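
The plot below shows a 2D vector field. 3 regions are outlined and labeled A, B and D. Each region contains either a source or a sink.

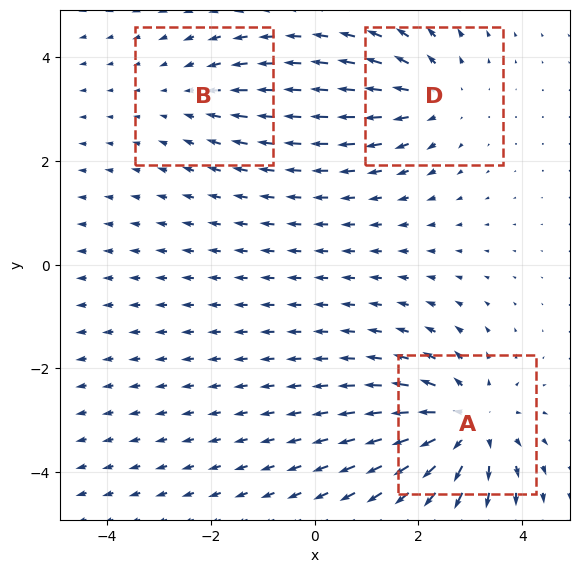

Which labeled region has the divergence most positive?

Divergence at each region's feature centre — A: about +4, B: about -2, D: about +3. Region A is most positive.

A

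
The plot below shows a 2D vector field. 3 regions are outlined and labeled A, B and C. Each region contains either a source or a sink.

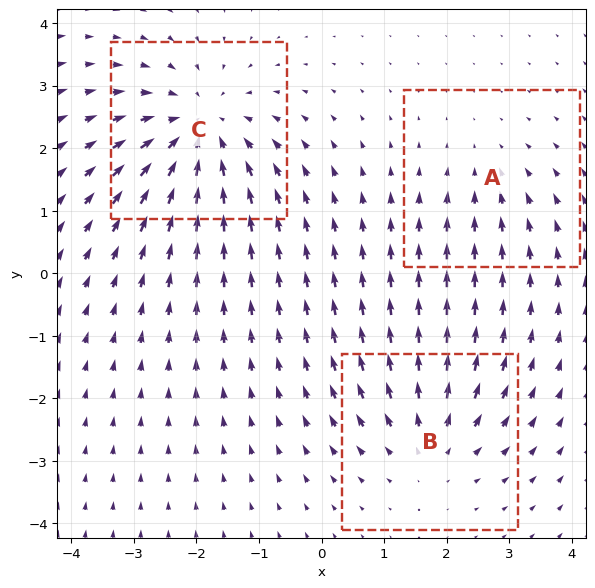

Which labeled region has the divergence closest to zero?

A

Divergence at each region's feature centre — A: about -2, B: about +3, C: about -4. Region A is closest to zero.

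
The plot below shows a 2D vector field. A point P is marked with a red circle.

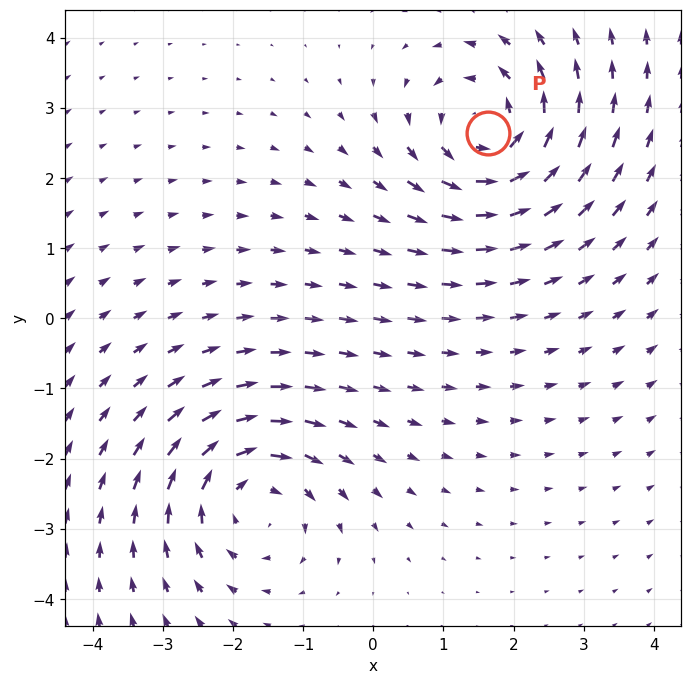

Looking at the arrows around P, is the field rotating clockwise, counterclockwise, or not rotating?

counterclockwise

Near P at (1.6, 2.6) the arrows circulate counterclockwise. The curl (z-component) there is about +5; positive curl means counterclockwise rotation.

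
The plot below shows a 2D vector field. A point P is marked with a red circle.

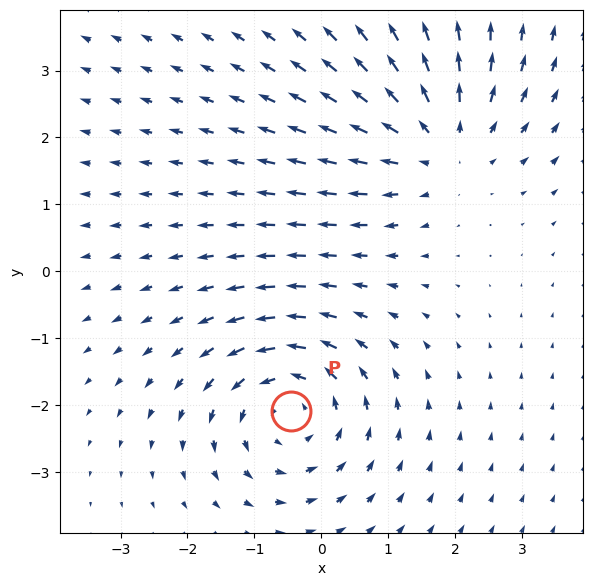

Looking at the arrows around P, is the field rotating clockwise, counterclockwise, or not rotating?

counterclockwise

Near P at (-0.5, -2.1) the arrows circulate counterclockwise. The curl (z-component) there is about +5; positive curl means counterclockwise rotation.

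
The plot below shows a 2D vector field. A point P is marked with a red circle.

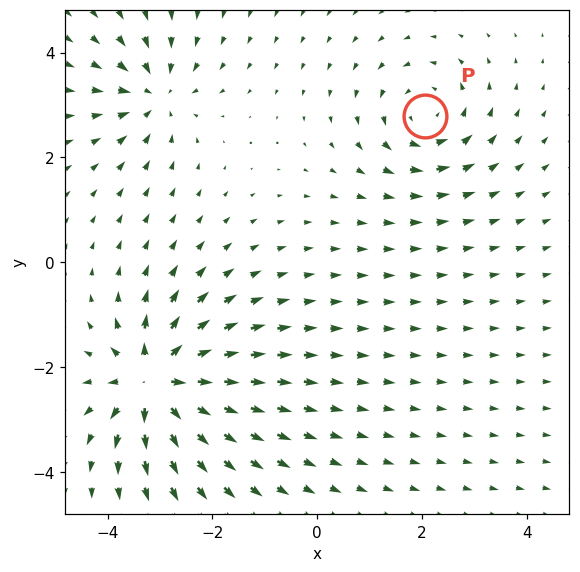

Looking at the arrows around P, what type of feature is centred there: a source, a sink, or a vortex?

At P (2.1, 2.8) the arrows circulate counterclockwise. Divergence ≈0, curl about +3 — near-zero divergence with nonzero curl is a vortex.

vortex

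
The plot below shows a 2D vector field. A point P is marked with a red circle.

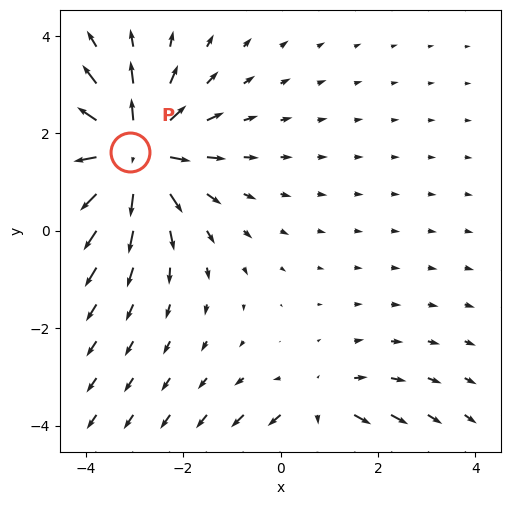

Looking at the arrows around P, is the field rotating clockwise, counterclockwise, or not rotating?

Near P at (-3.1, 1.6) the arrows show no circulation. The curl there is ≈0.

not rotating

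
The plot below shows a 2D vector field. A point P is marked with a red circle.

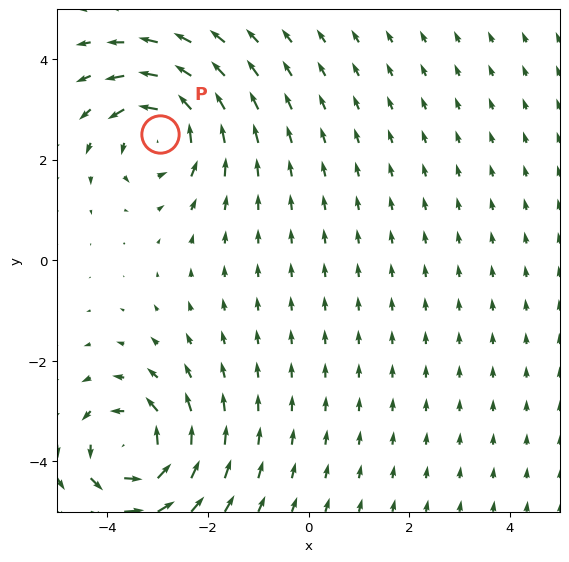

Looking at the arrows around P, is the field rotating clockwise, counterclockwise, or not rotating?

counterclockwise

Near P at (-3.0, 2.5) the arrows circulate counterclockwise. The curl (z-component) there is about +5; positive curl means counterclockwise rotation.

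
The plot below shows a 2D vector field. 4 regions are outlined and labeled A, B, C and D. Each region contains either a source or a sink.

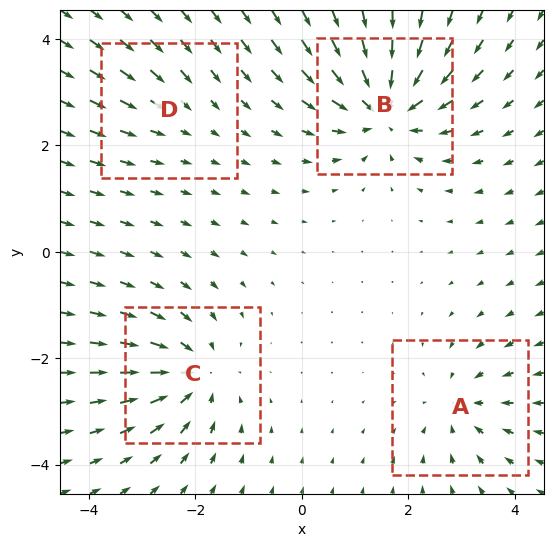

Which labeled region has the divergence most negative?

B

Divergence at each region's feature centre — A: about -4, B: about -7, C: about -5, D: about -2. Region B is most negative.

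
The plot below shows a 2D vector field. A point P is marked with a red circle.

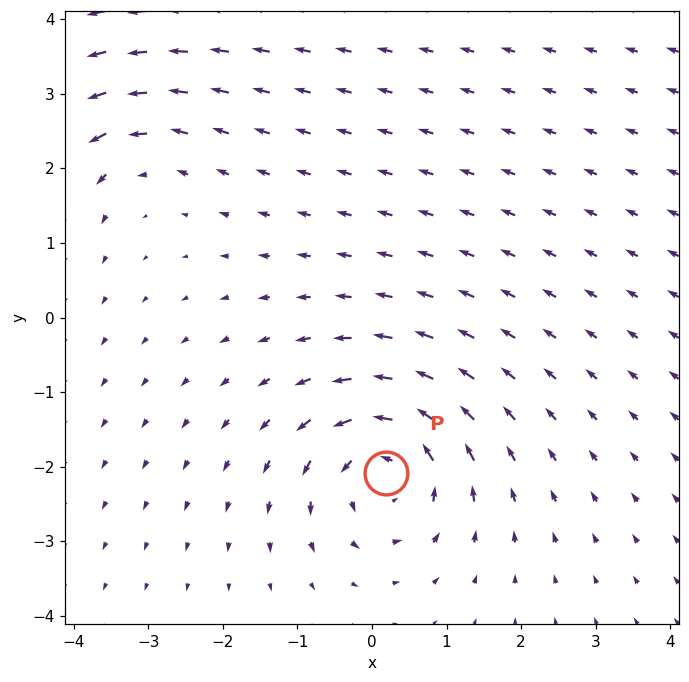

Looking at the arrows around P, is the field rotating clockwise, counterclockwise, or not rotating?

counterclockwise

Near P at (0.2, -2.1) the arrows circulate counterclockwise. The curl (z-component) there is about +6; positive curl means counterclockwise rotation.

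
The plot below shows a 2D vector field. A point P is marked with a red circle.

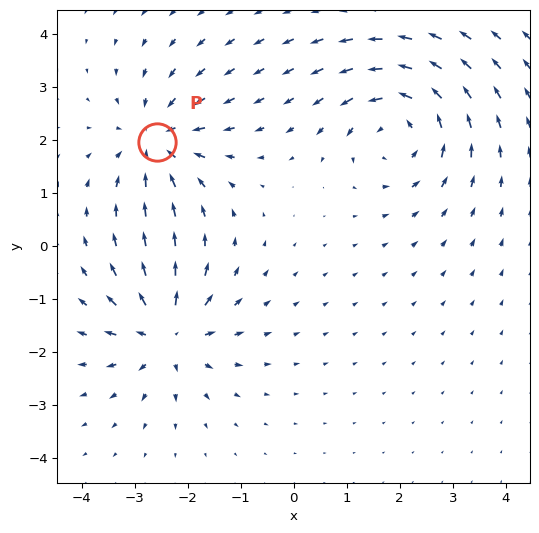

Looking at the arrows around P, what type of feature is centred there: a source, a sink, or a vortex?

sink

At P (-2.6, 2.0) the arrows converge inward. Divergence about -4, curl ≈0 — negative divergence with near-zero curl is a sink.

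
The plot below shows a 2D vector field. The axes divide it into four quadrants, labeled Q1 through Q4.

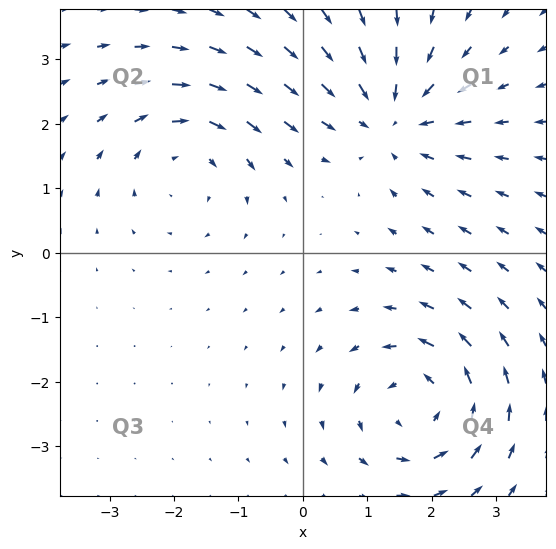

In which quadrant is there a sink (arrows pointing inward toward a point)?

The sink sits at approximately (1.4, 2.1), which lies in quadrant Q1. The divergence there is about -4, negative as expected for a sink.

Q1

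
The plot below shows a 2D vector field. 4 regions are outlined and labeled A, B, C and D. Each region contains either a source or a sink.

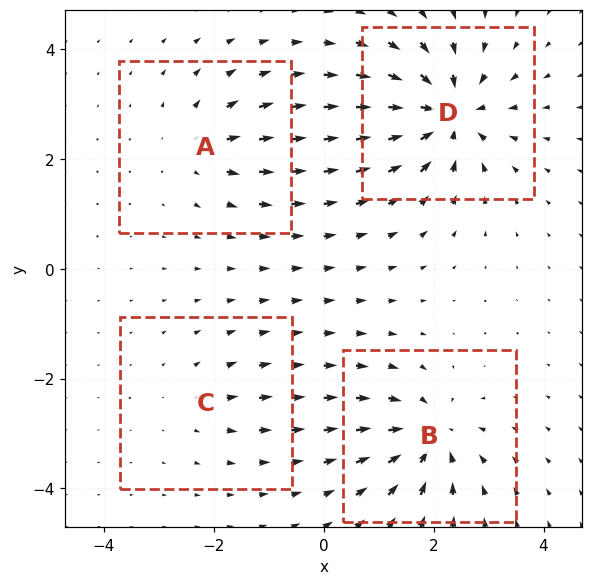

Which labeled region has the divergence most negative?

Divergence at each region's feature centre — A: about +4, B: about -6, C: about +2, D: about -8. Region D is most negative.

D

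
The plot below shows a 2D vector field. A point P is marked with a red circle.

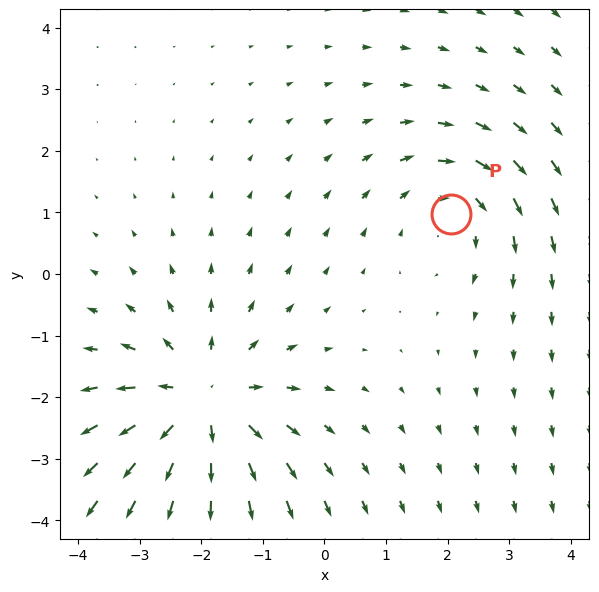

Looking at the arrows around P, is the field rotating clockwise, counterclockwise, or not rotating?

Near P at (2.1, 1.0) the arrows circulate clockwise. The curl (z-component) there is about -3; negative curl means clockwise rotation.

clockwise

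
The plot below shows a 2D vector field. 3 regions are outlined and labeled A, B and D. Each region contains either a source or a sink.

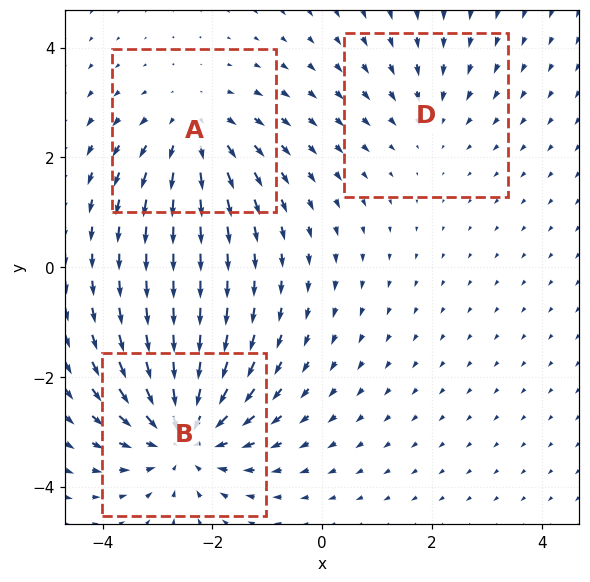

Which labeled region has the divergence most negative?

B

Divergence at each region's feature centre — A: about +3, B: about -4, D: about -2. Region B is most negative.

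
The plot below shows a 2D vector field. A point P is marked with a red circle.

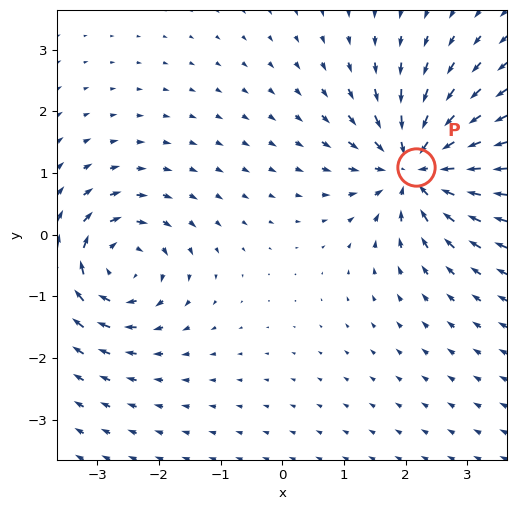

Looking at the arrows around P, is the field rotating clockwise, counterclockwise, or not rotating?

not rotating

Near P at (2.2, 1.1) the arrows show no circulation. The curl there is ≈0.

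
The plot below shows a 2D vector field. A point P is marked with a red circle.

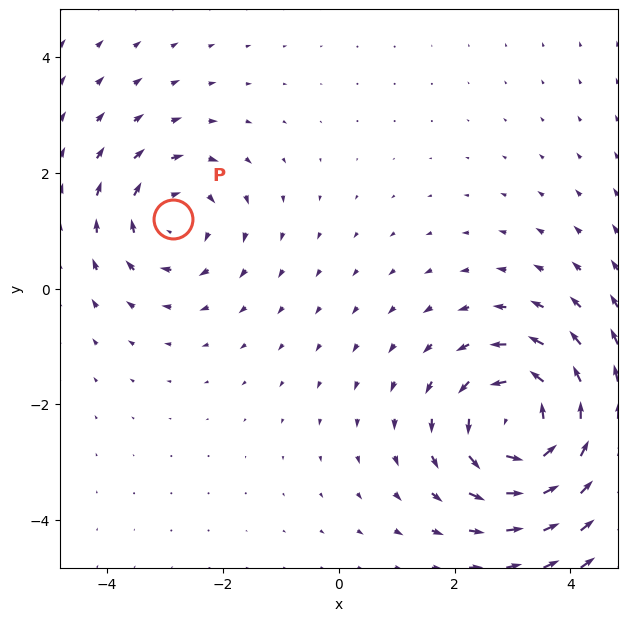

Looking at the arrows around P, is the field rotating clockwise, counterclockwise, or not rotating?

Near P at (-2.9, 1.2) the arrows circulate clockwise. The curl (z-component) there is about -3; negative curl means clockwise rotation.

clockwise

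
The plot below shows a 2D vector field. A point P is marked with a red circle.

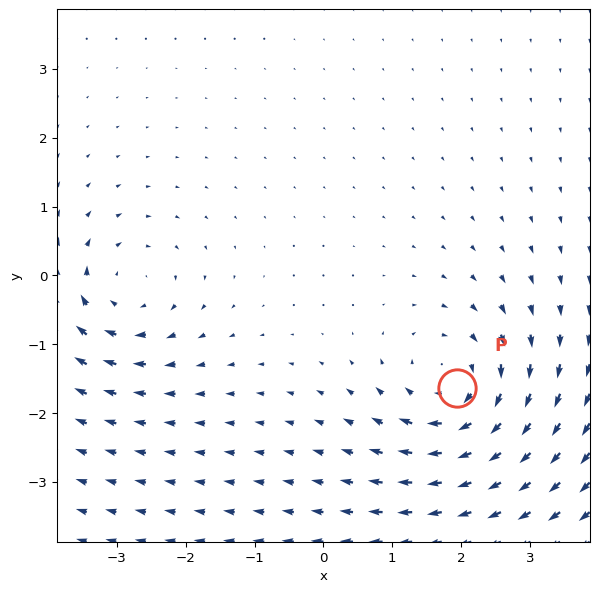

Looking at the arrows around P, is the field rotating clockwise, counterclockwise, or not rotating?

Near P at (1.9, -1.6) the arrows circulate clockwise. The curl (z-component) there is about -6; negative curl means clockwise rotation.

clockwise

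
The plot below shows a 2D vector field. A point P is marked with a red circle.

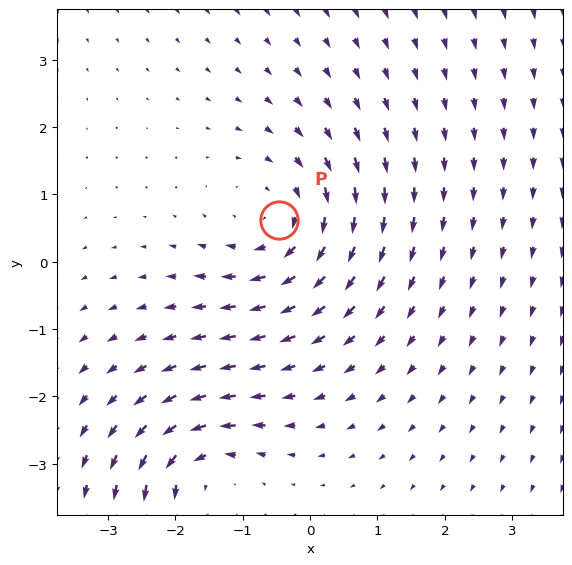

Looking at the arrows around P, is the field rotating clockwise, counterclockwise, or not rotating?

Near P at (-0.5, 0.6) the arrows circulate clockwise. The curl (z-component) there is about -3; negative curl means clockwise rotation.

clockwise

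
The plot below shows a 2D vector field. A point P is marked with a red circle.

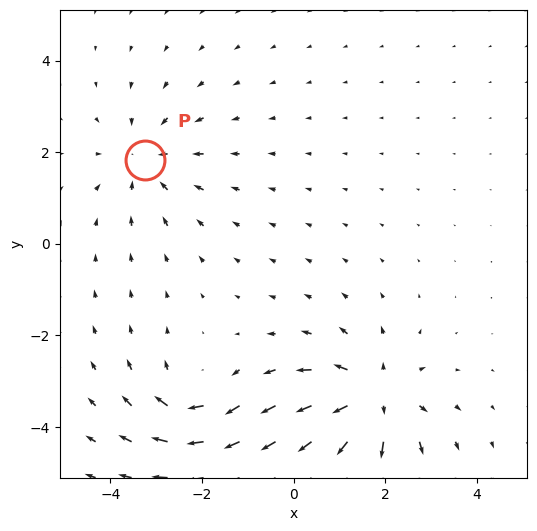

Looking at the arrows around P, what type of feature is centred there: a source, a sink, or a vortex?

At P (-3.2, 1.8) the arrows converge inward. Divergence about -3, curl ≈0 — negative divergence with near-zero curl is a sink.

sink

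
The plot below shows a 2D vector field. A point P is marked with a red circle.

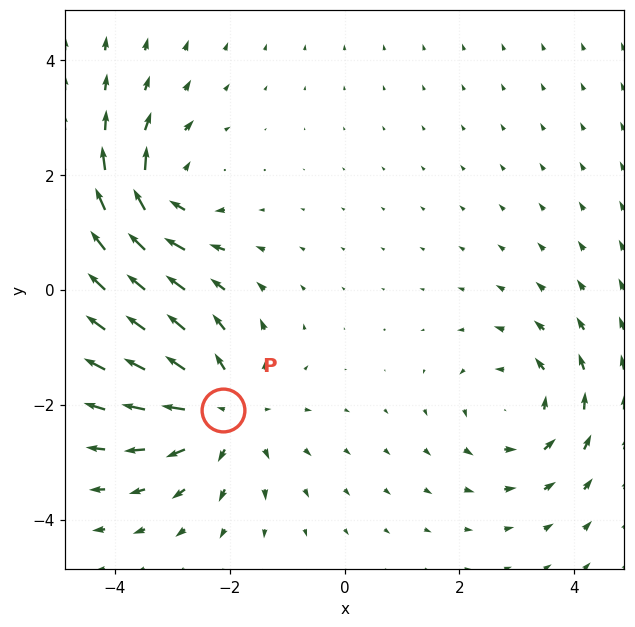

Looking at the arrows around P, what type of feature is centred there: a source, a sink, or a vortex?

source

At P (-2.1, -2.1) the arrows spread outward. Divergence about +4, curl ≈0 — positive divergence with near-zero curl is a source.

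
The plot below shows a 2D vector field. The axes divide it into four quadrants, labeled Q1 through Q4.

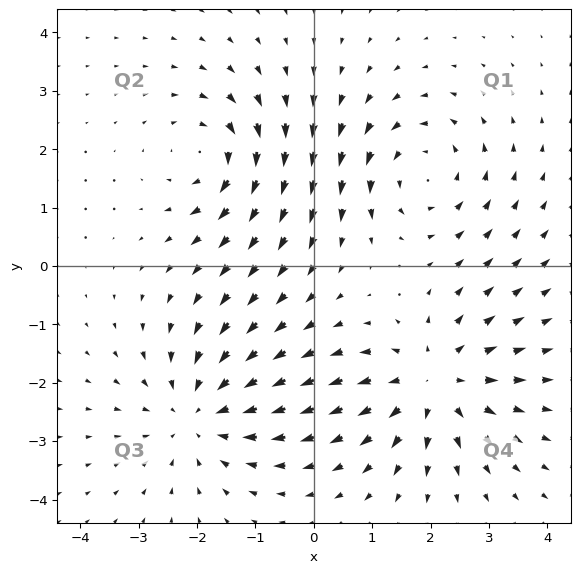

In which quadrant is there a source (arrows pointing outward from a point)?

Q4

The source sits at approximately (2.1, -2.0), which lies in quadrant Q4. The divergence there is about +4, positive as expected for a source.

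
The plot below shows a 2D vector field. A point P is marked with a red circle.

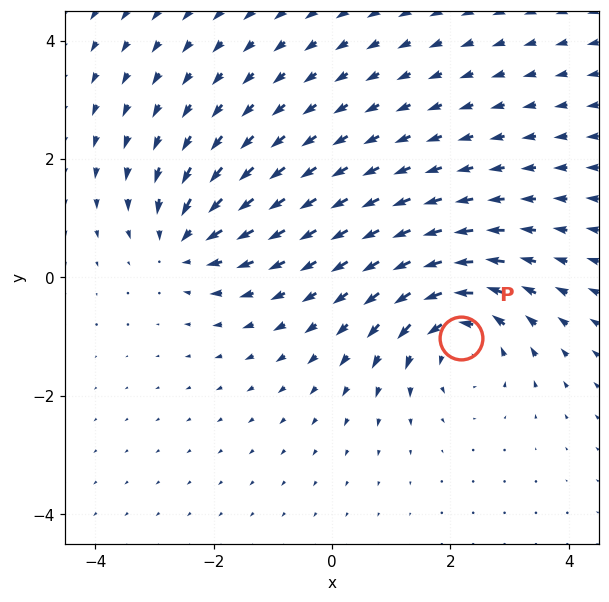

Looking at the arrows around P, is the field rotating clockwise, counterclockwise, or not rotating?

counterclockwise

Near P at (2.2, -1.0) the arrows circulate counterclockwise. The curl (z-component) there is about +5; positive curl means counterclockwise rotation.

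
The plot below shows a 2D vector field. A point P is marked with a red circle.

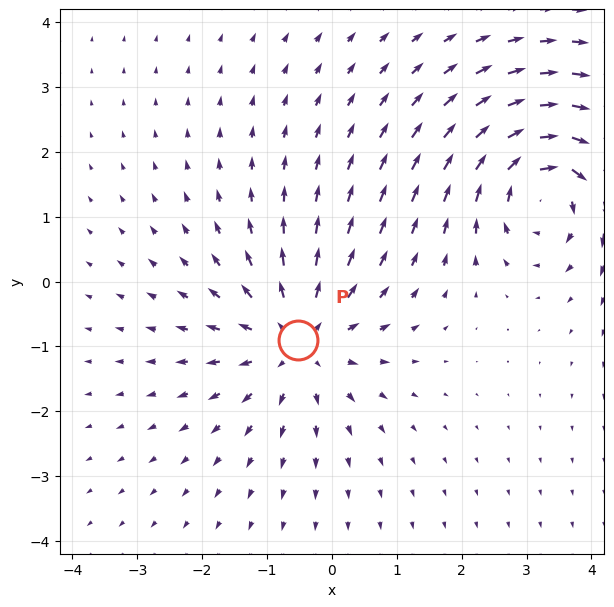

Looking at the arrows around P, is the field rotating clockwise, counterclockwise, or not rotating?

Near P at (-0.5, -0.9) the arrows show no circulation. The curl there is ≈0.

not rotating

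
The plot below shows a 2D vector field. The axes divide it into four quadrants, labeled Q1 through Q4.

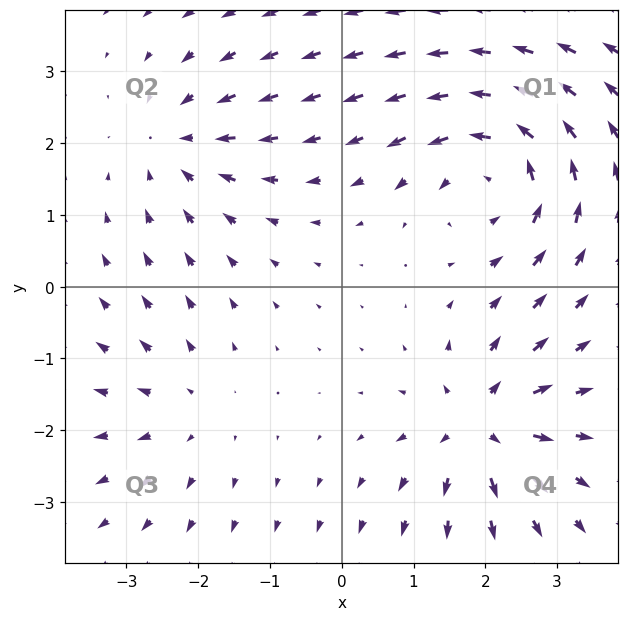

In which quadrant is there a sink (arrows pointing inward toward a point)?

The sink sits at approximately (-2.3, 2.0), which lies in quadrant Q2. The divergence there is about -3, negative as expected for a sink.

Q2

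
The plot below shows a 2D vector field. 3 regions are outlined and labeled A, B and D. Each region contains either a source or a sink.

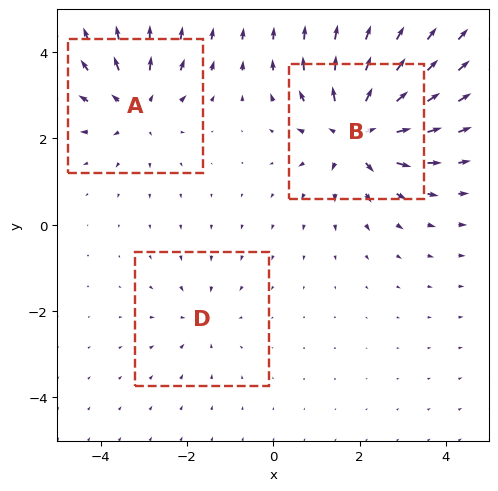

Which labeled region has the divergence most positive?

B

Divergence at each region's feature centre — A: about +3, B: about +5, D: about -2. Region B is most positive.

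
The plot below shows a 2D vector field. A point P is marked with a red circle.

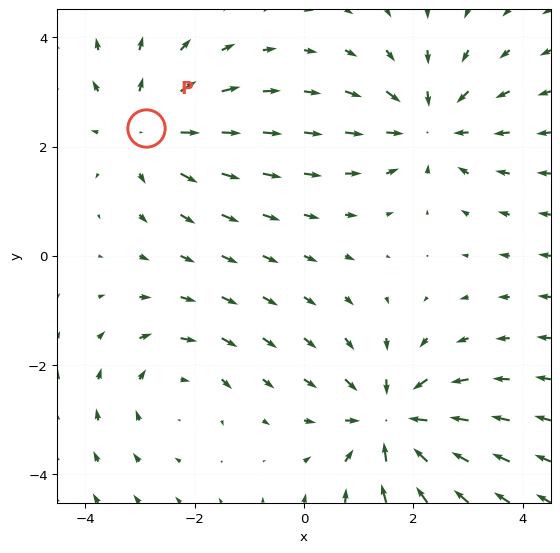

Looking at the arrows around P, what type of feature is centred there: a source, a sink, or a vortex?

At P (-2.9, 2.3) the arrows spread outward. Divergence about +4, curl ≈0 — positive divergence with near-zero curl is a source.

source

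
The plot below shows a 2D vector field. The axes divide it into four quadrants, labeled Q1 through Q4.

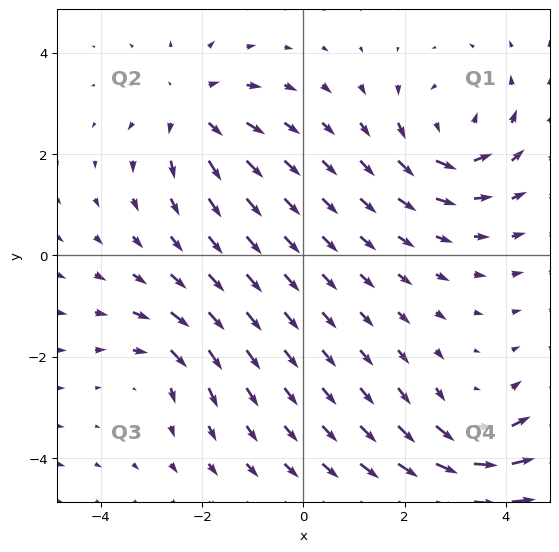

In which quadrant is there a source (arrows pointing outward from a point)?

Q2

The source sits at approximately (-2.2, 2.9), which lies in quadrant Q2. The divergence there is about +4, positive as expected for a source.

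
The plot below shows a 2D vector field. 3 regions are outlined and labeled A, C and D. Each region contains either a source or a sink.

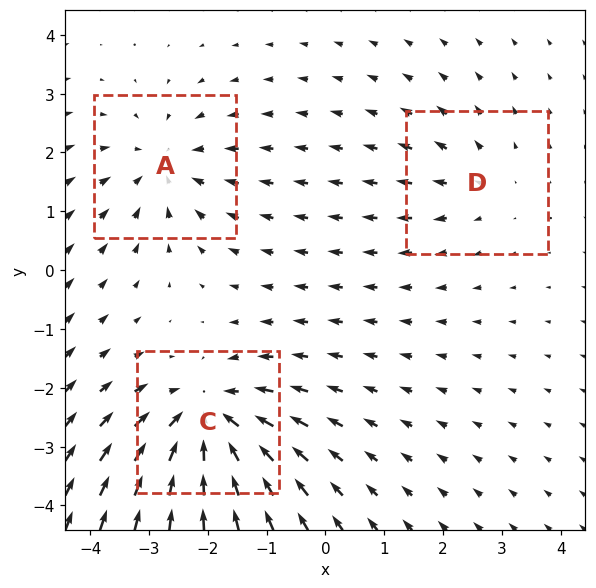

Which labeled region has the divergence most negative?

C

Divergence at each region's feature centre — A: about -3, C: about -5, D: about +2. Region C is most negative.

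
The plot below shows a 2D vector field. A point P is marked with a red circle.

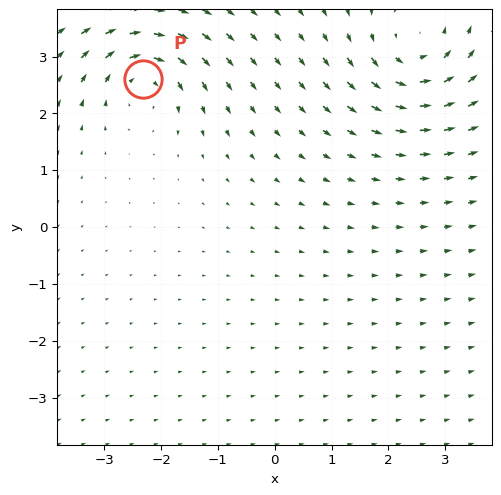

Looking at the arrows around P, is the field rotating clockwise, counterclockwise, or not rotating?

clockwise

Near P at (-2.3, 2.6) the arrows circulate clockwise. The curl (z-component) there is about -4; negative curl means clockwise rotation.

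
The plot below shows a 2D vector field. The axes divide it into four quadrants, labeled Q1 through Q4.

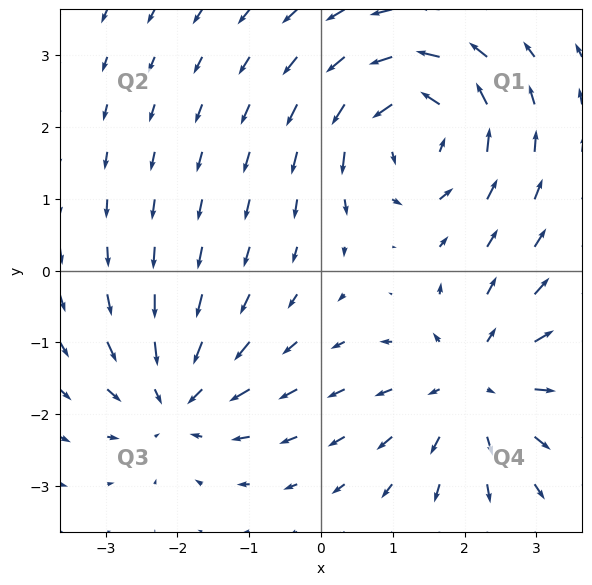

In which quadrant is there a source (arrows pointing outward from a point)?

Q4

The source sits at approximately (2.2, -1.6), which lies in quadrant Q4. The divergence there is about +4, positive as expected for a source.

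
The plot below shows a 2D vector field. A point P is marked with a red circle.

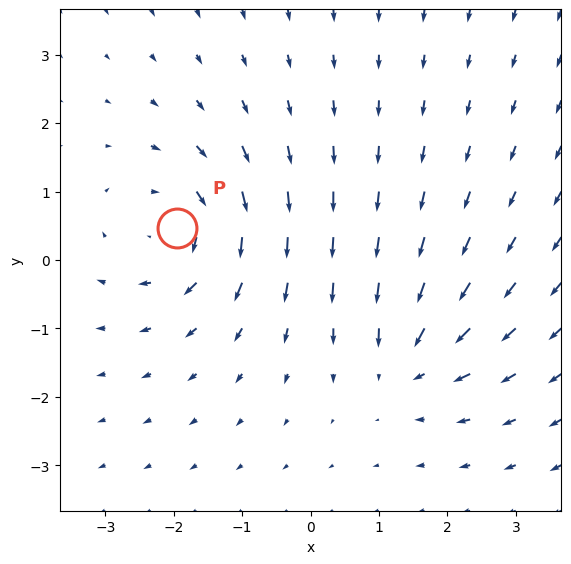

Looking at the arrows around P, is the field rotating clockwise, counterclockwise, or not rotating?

clockwise

Near P at (-1.9, 0.5) the arrows circulate clockwise. The curl (z-component) there is about -5; negative curl means clockwise rotation.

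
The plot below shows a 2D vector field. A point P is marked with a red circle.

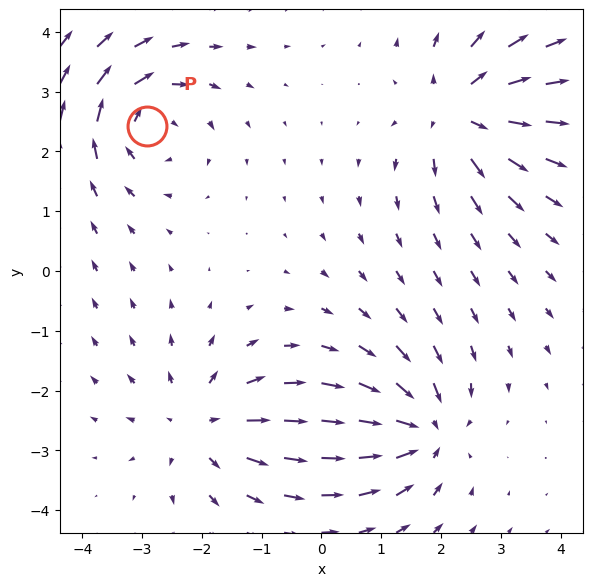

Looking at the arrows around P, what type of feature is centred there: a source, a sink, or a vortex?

vortex

At P (-2.9, 2.4) the arrows circulate clockwise. Divergence ≈0, curl about -4 — near-zero divergence with nonzero curl is a vortex.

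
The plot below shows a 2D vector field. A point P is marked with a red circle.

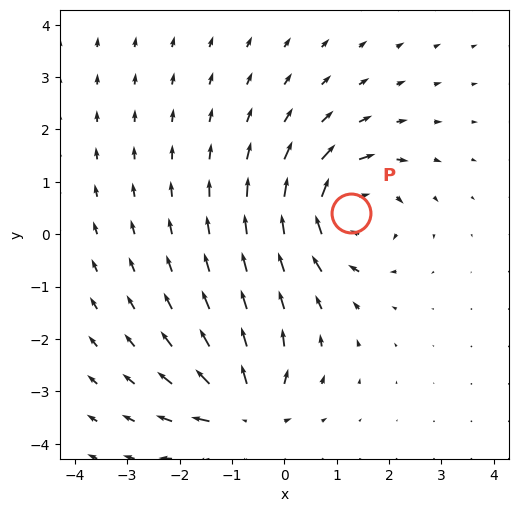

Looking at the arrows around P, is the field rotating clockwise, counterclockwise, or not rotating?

Near P at (1.3, 0.4) the arrows circulate clockwise. The curl (z-component) there is about -6; negative curl means clockwise rotation.

clockwise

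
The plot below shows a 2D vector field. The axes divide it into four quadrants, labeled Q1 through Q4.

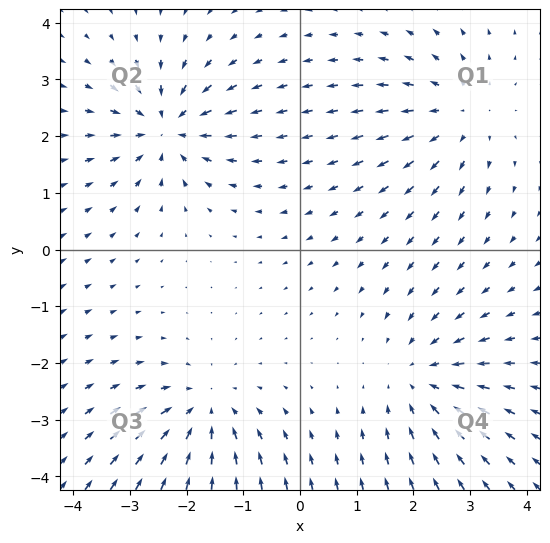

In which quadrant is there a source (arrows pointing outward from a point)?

The source sits at approximately (2.8, 2.4), which lies in quadrant Q1. The divergence there is about +4, positive as expected for a source.

Q1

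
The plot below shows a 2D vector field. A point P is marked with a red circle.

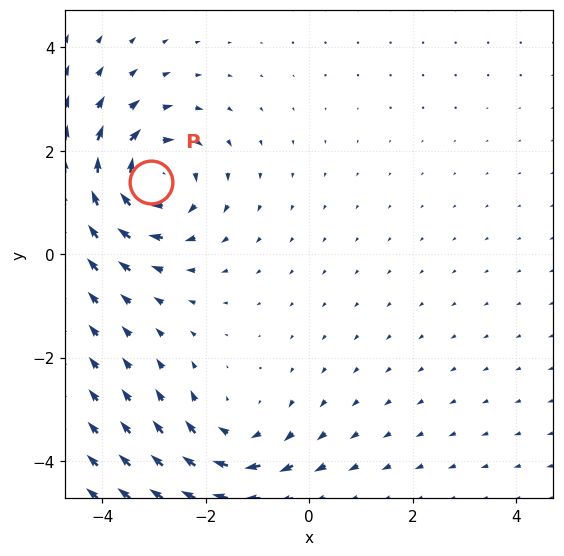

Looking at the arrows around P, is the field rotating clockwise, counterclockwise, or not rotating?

clockwise

Near P at (-3.1, 1.4) the arrows circulate clockwise. The curl (z-component) there is about -4; negative curl means clockwise rotation.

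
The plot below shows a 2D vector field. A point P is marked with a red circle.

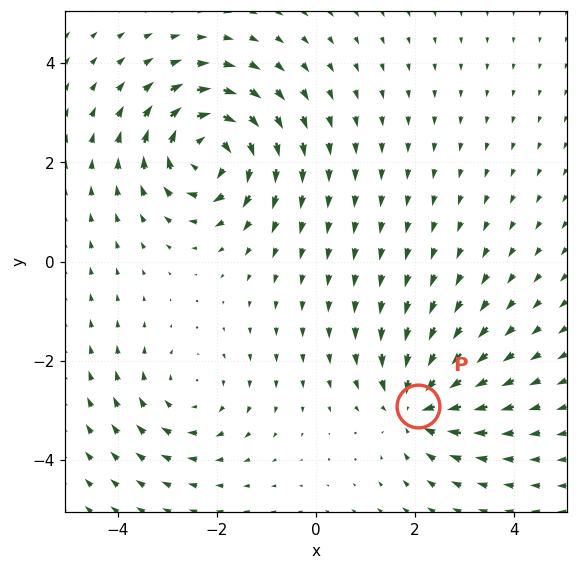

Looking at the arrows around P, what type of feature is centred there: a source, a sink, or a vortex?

sink

At P (2.1, -2.9) the arrows converge inward. Divergence about -4, curl ≈0 — negative divergence with near-zero curl is a sink.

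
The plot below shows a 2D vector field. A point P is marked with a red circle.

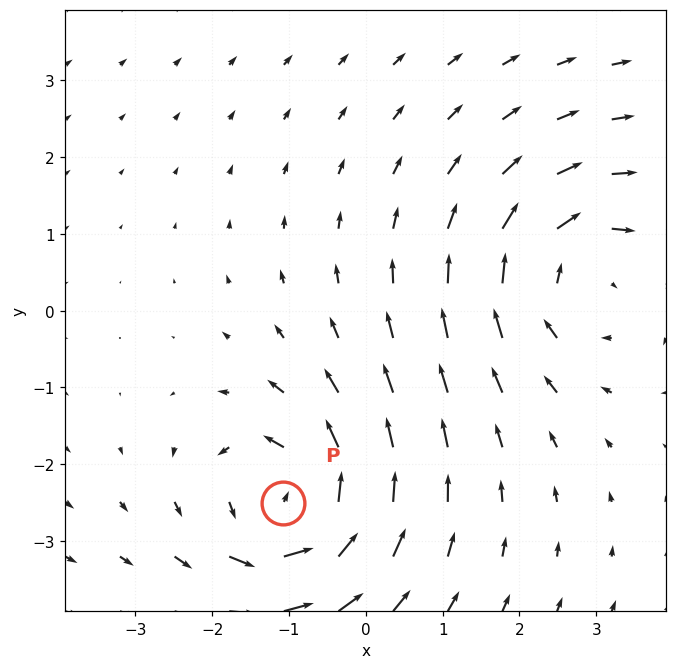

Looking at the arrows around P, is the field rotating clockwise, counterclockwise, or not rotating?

Near P at (-1.1, -2.5) the arrows circulate counterclockwise. The curl (z-component) there is about +6; positive curl means counterclockwise rotation.

counterclockwise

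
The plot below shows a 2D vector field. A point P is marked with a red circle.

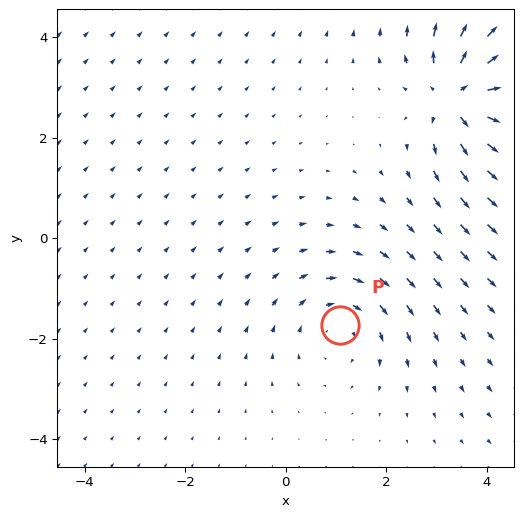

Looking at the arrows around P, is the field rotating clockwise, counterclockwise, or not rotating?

clockwise

Near P at (1.1, -1.7) the arrows circulate clockwise. The curl (z-component) there is about -3; negative curl means clockwise rotation.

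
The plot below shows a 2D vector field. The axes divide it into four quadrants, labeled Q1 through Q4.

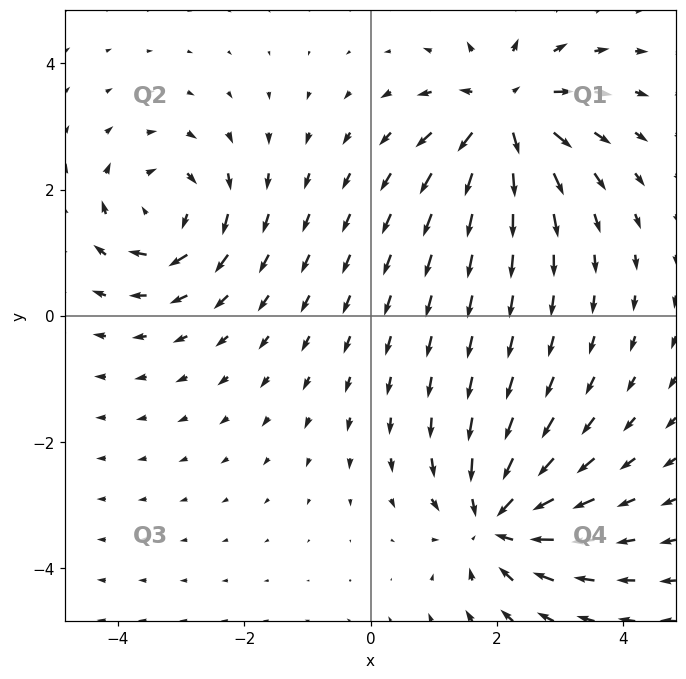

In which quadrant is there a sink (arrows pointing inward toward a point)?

Q4

The sink sits at approximately (2.0, -3.2), which lies in quadrant Q4. The divergence there is about -6, negative as expected for a sink.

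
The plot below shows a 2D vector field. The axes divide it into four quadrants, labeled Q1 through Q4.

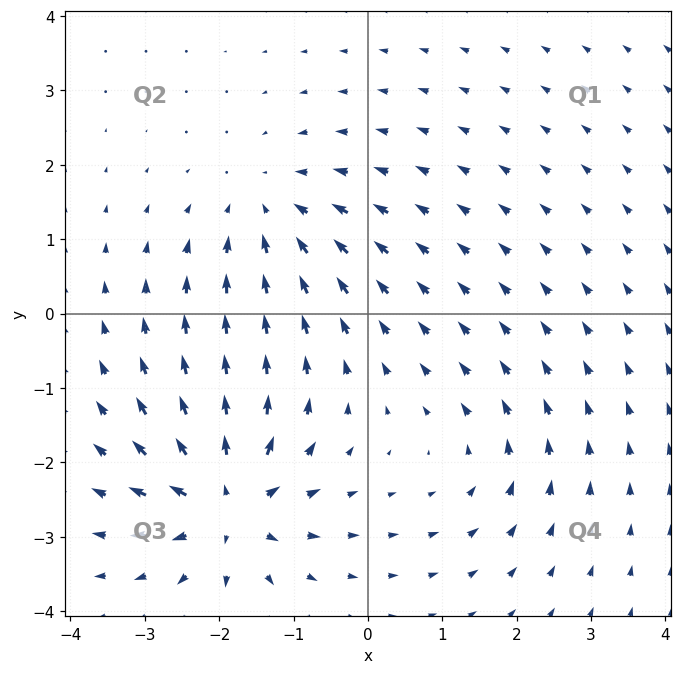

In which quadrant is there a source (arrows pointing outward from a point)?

The source sits at approximately (-1.9, -2.6), which lies in quadrant Q3. The divergence there is about +7, positive as expected for a source.

Q3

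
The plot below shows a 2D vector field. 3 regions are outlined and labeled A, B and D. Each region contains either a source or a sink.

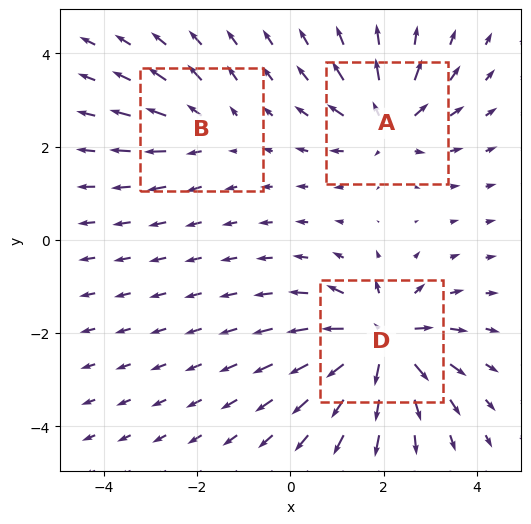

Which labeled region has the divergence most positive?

Divergence at each region's feature centre — A: about +4, B: about +3, D: about +6. Region D is most positive.

D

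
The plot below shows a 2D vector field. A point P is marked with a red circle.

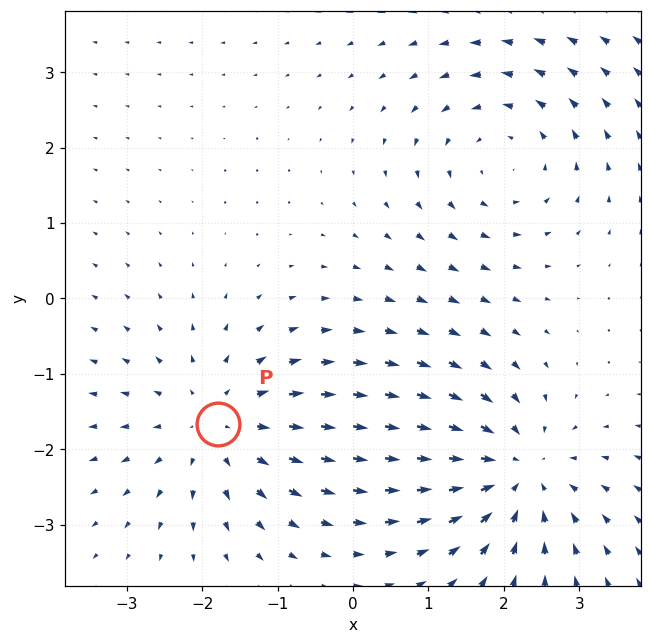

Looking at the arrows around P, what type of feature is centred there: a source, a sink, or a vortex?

source

At P (-1.8, -1.7) the arrows spread outward. Divergence about +4, curl ≈0 — positive divergence with near-zero curl is a source.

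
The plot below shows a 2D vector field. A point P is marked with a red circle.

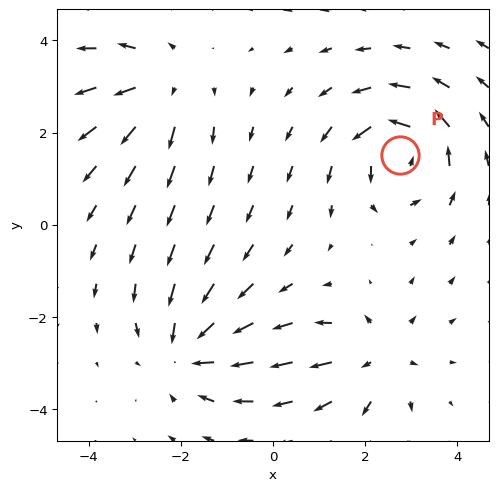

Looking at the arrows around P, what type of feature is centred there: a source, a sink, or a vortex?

At P (2.8, 1.5) the arrows circulate counterclockwise. Divergence ≈0, curl about +6 — near-zero divergence with nonzero curl is a vortex.

vortex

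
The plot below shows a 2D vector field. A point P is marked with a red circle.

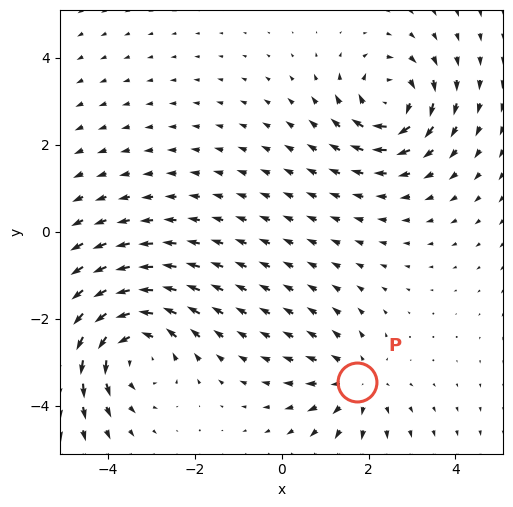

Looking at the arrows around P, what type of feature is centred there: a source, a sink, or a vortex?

At P (1.7, -3.5) the arrows spread outward. Divergence about +3, curl ≈0 — positive divergence with near-zero curl is a source.

source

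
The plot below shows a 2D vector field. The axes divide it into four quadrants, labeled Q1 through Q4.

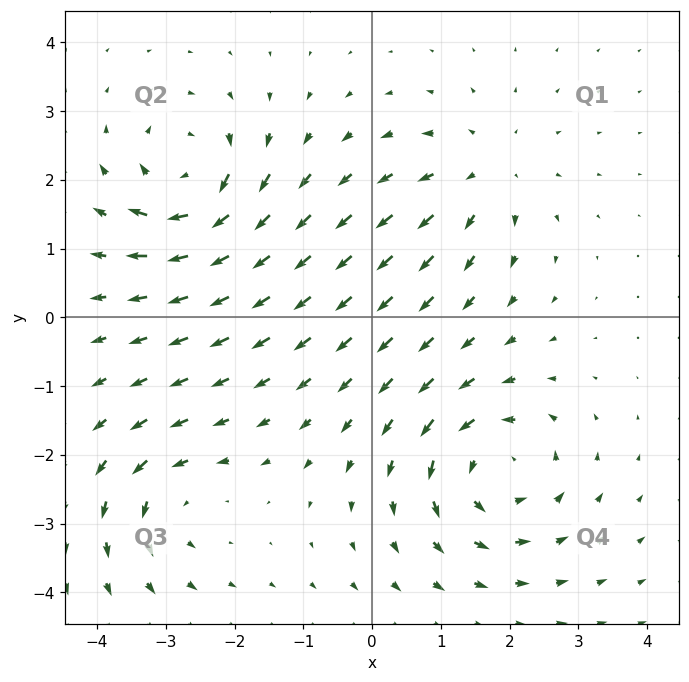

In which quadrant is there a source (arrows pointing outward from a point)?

The source sits at approximately (1.6, 2.1), which lies in quadrant Q1. The divergence there is about +4, positive as expected for a source.

Q1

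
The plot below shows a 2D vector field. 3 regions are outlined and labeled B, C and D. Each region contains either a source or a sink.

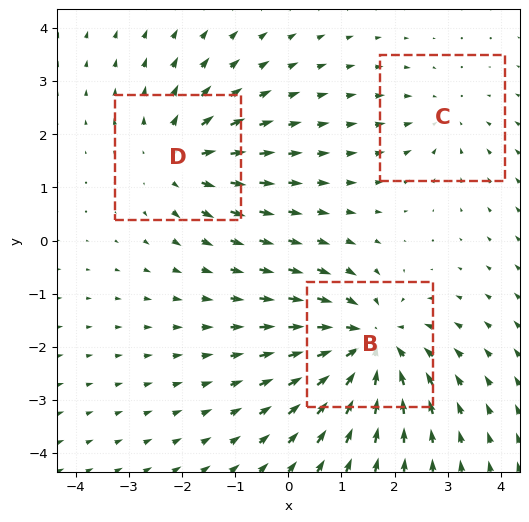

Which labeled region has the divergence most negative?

B

Divergence at each region's feature centre — B: about -5, C: about -2, D: about +3. Region B is most negative.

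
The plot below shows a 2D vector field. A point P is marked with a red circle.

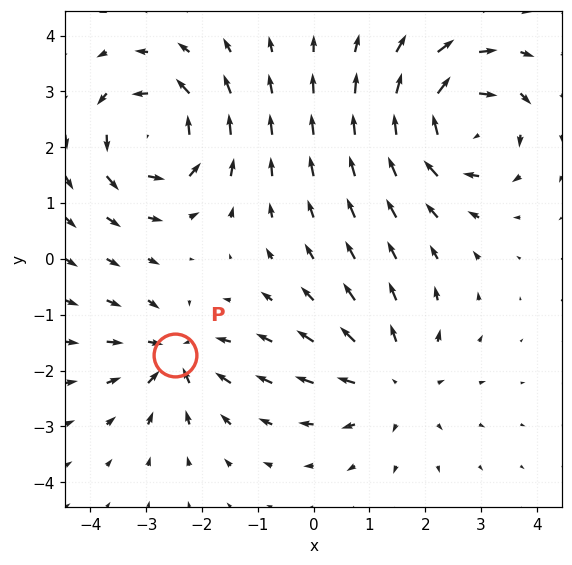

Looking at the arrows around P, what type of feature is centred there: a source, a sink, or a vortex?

sink

At P (-2.5, -1.7) the arrows converge inward. Divergence about -5, curl ≈0 — negative divergence with near-zero curl is a sink.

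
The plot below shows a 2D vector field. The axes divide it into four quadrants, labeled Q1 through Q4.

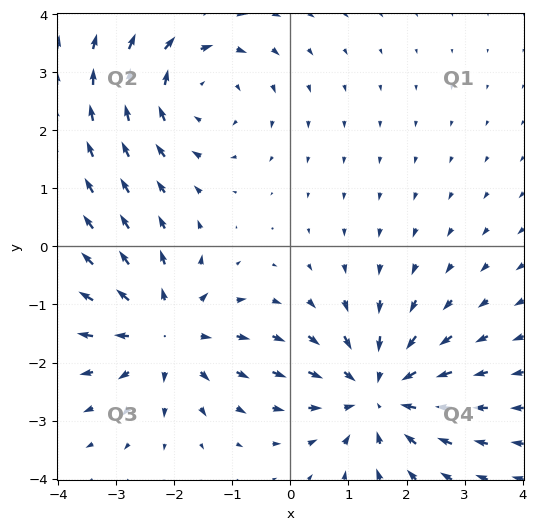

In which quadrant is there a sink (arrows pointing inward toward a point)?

Q4

The sink sits at approximately (1.5, -2.5), which lies in quadrant Q4. The divergence there is about -5, negative as expected for a sink.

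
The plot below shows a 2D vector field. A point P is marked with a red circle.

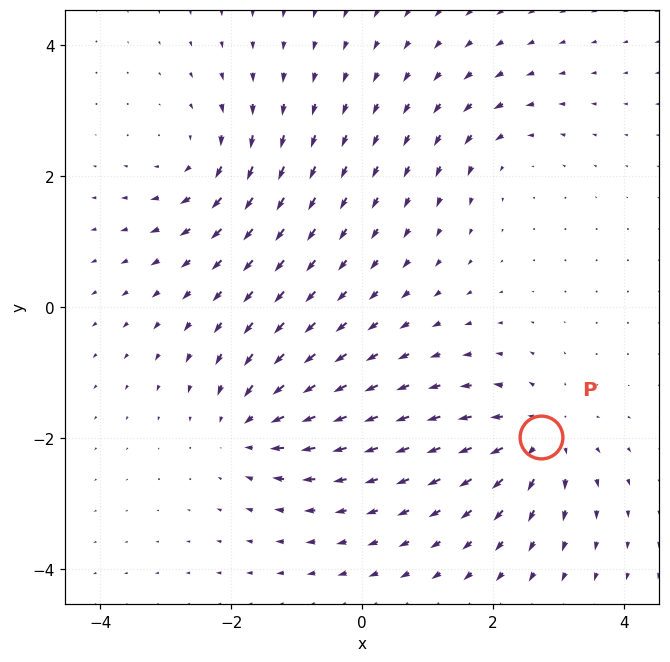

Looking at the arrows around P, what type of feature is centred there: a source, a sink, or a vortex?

source

At P (2.7, -2.0) the arrows spread outward. Divergence about +5, curl ≈0 — positive divergence with near-zero curl is a source.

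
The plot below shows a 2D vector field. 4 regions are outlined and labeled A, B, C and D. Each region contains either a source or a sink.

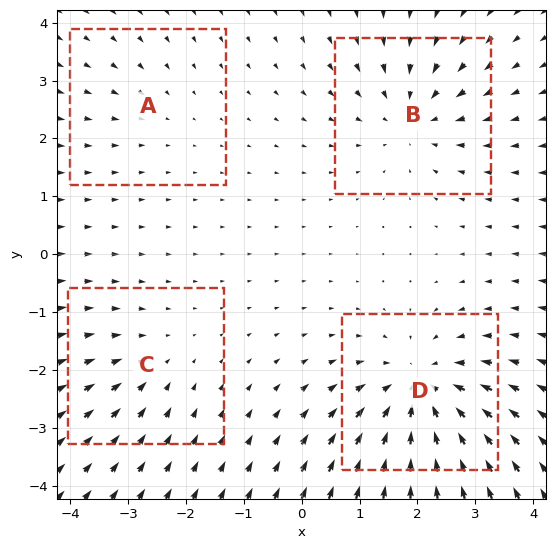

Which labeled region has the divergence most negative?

D

Divergence at each region's feature centre — A: about -2, B: about -5, C: about -3, D: about -7. Region D is most negative.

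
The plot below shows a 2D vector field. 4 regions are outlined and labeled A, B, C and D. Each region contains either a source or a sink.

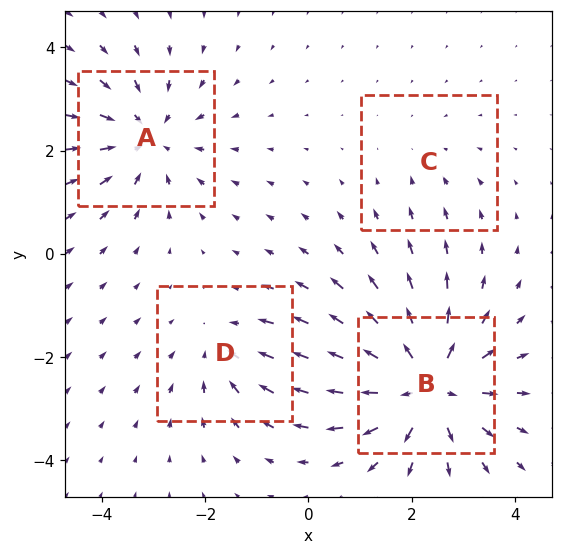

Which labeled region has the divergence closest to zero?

Divergence at each region's feature centre — A: about -5, B: about +7, C: about -2, D: about -3. Region C is closest to zero.

C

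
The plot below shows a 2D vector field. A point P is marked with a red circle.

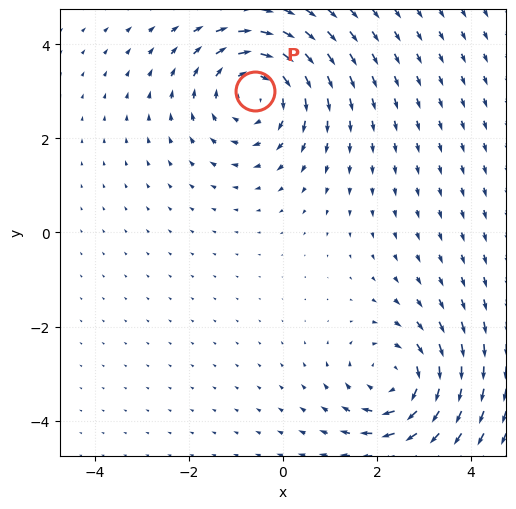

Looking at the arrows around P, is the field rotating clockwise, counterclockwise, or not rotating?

Near P at (-0.6, 3.0) the arrows circulate clockwise. The curl (z-component) there is about -4; negative curl means clockwise rotation.

clockwise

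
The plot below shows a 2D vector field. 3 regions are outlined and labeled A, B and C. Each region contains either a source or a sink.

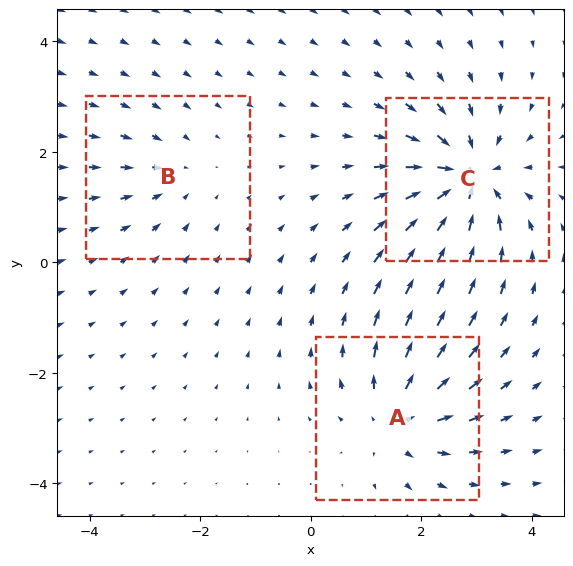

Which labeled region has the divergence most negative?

Divergence at each region's feature centre — A: about +4, B: about -2, C: about -5. Region C is most negative.

C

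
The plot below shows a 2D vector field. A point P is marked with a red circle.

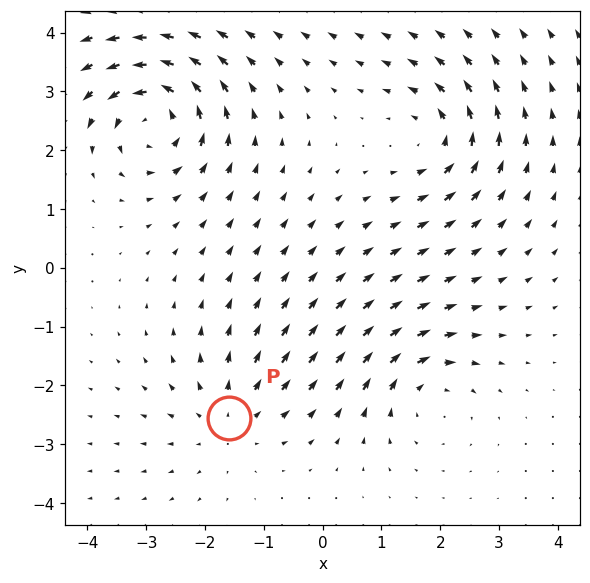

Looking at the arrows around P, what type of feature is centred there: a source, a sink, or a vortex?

At P (-1.6, -2.6) the arrows spread outward. Divergence about +3, curl ≈0 — positive divergence with near-zero curl is a source.

source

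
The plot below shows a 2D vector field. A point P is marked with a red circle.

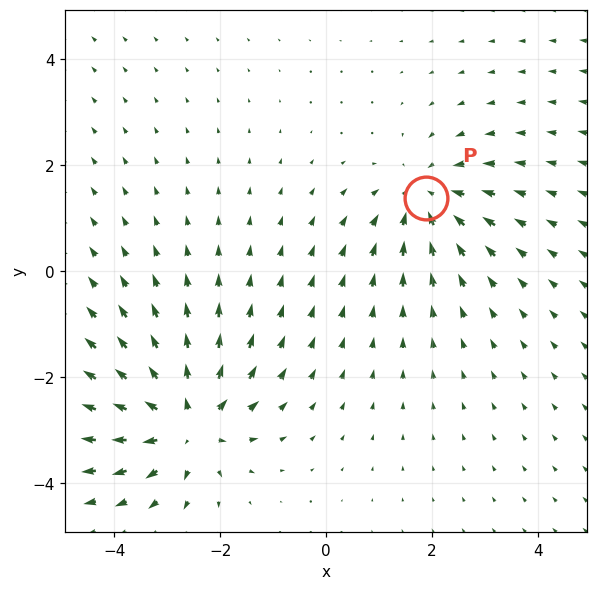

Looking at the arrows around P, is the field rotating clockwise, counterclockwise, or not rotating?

Near P at (1.9, 1.4) the arrows show no circulation. The curl there is ≈0.

not rotating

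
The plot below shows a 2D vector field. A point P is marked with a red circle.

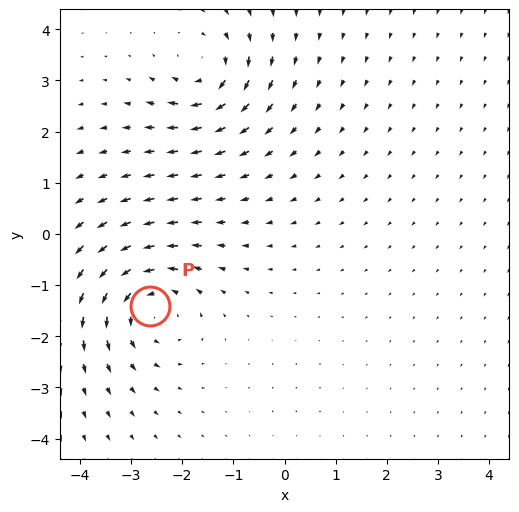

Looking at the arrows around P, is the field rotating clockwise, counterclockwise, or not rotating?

counterclockwise

Near P at (-2.6, -1.4) the arrows circulate counterclockwise. The curl (z-component) there is about +4; positive curl means counterclockwise rotation.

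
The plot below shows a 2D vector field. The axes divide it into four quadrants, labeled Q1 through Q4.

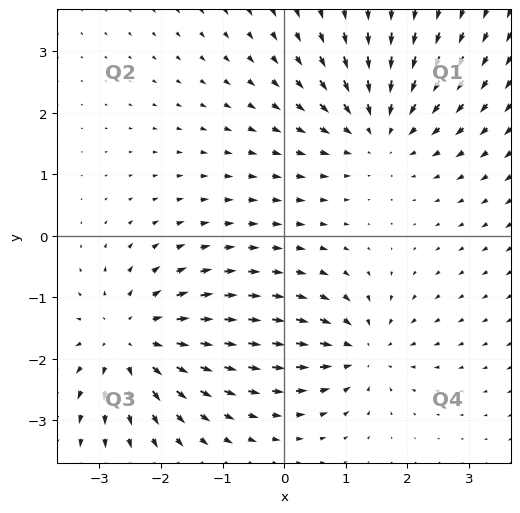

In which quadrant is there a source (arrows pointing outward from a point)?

Q3

The source sits at approximately (-2.5, -1.7), which lies in quadrant Q3. The divergence there is about +4, positive as expected for a source.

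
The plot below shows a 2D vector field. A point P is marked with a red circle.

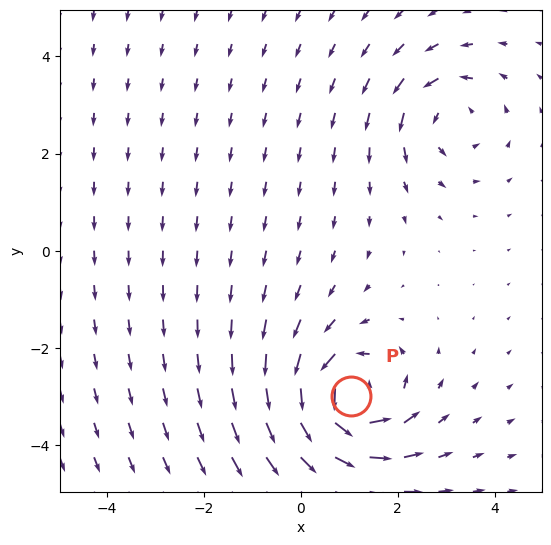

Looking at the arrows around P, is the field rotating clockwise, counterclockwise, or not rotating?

Near P at (1.0, -3.0) the arrows circulate counterclockwise. The curl (z-component) there is about +7; positive curl means counterclockwise rotation.

counterclockwise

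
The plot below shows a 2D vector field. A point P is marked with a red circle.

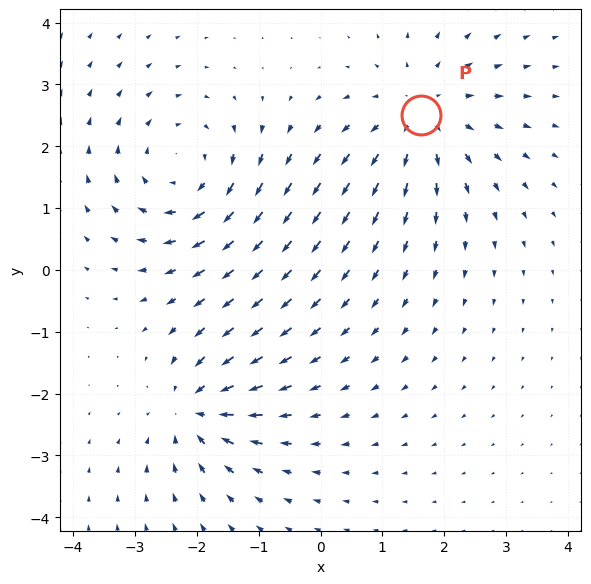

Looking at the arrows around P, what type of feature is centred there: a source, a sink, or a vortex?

source

At P (1.6, 2.5) the arrows spread outward. Divergence about +4, curl ≈0 — positive divergence with near-zero curl is a source.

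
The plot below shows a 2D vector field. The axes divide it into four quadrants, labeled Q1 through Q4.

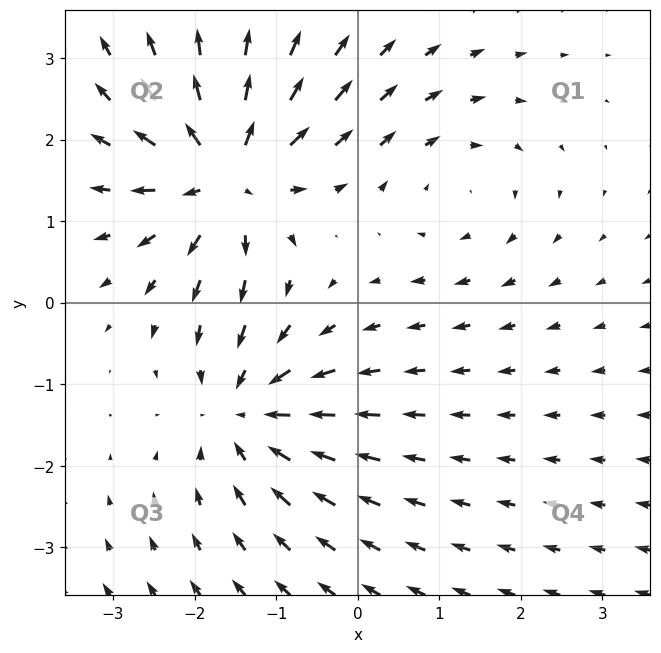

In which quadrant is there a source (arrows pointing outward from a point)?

The source sits at approximately (-1.6, 1.6), which lies in quadrant Q2. The divergence there is about +7, positive as expected for a source.

Q2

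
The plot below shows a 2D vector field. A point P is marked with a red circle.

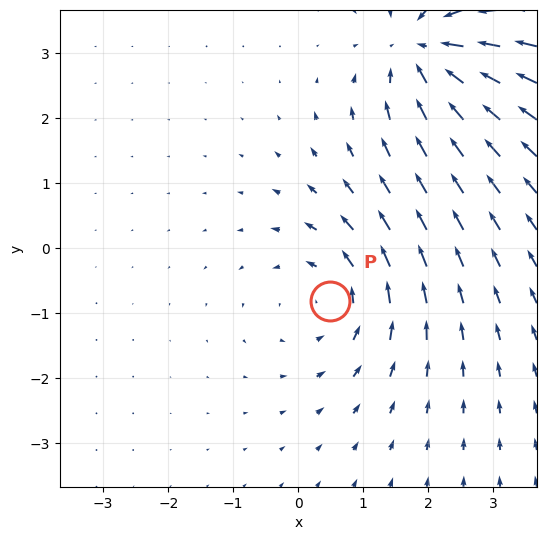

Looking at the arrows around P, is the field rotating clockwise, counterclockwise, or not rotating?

Near P at (0.5, -0.8) the arrows circulate counterclockwise. The curl (z-component) there is about +3; positive curl means counterclockwise rotation.

counterclockwise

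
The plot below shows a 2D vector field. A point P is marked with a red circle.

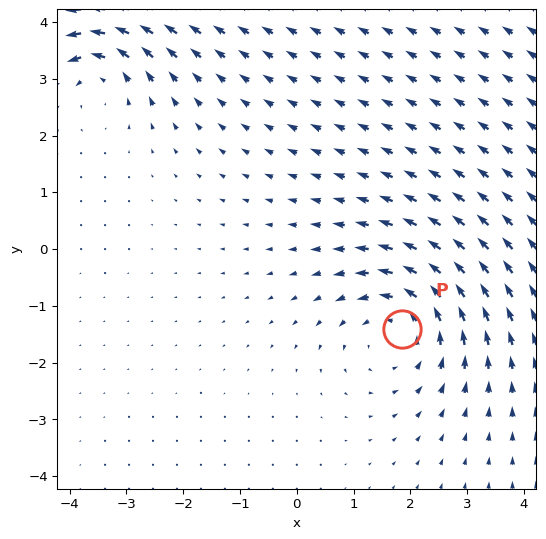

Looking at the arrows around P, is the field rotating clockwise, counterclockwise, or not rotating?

counterclockwise

Near P at (1.9, -1.4) the arrows circulate counterclockwise. The curl (z-component) there is about +3; positive curl means counterclockwise rotation.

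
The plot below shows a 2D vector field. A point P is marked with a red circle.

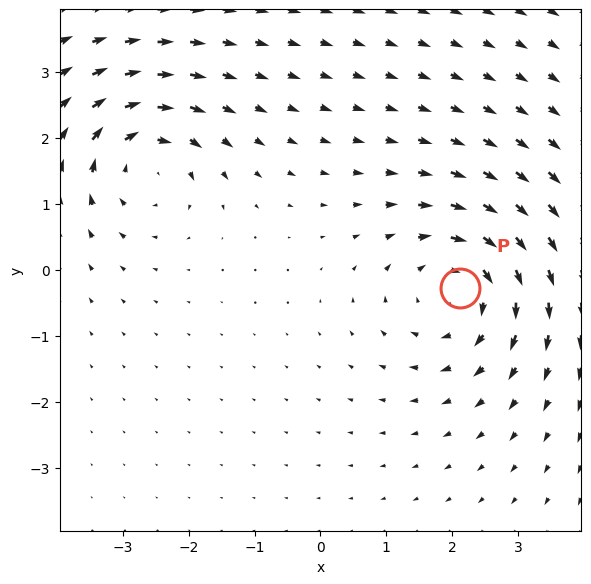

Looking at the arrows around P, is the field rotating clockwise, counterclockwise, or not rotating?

Near P at (2.1, -0.3) the arrows circulate clockwise. The curl (z-component) there is about -3; negative curl means clockwise rotation.

clockwise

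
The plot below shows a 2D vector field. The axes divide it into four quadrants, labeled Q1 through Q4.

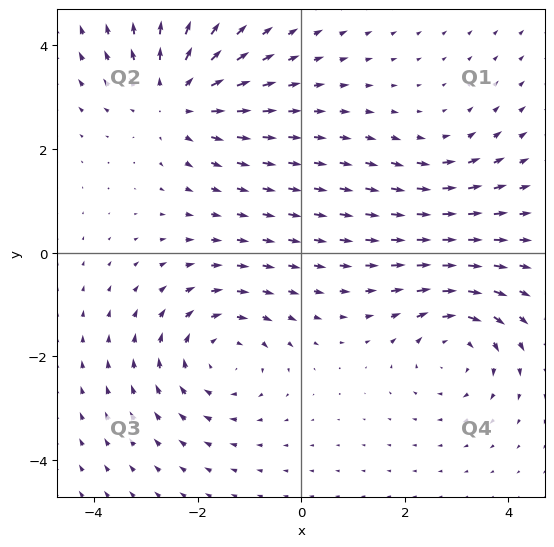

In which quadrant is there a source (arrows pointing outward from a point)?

The source sits at approximately (-2.4, 3.0), which lies in quadrant Q2. The divergence there is about +4, positive as expected for a source.

Q2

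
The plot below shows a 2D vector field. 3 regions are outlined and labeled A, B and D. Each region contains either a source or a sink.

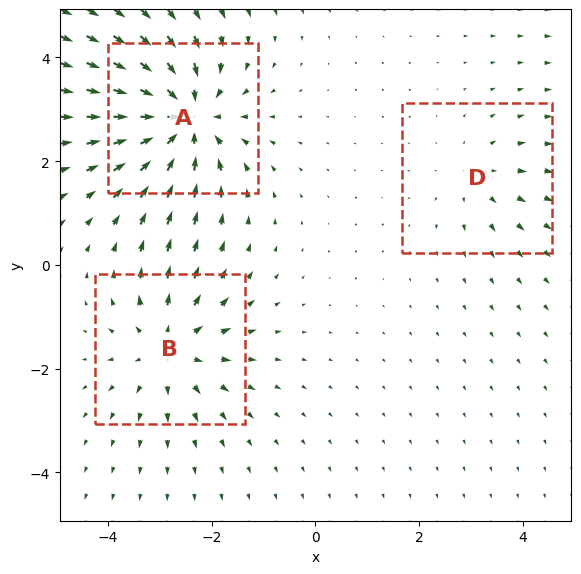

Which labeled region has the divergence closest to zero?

D

Divergence at each region's feature centre — A: about -5, B: about +3, D: about +2. Region D is closest to zero.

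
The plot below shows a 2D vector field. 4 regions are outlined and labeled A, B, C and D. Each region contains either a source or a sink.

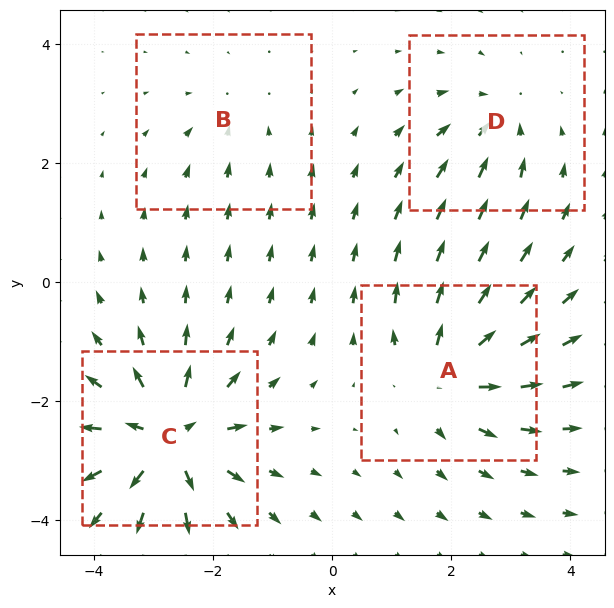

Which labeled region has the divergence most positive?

Divergence at each region's feature centre — A: about +6, B: about -3, C: about +9, D: about -4. Region C is most positive.

C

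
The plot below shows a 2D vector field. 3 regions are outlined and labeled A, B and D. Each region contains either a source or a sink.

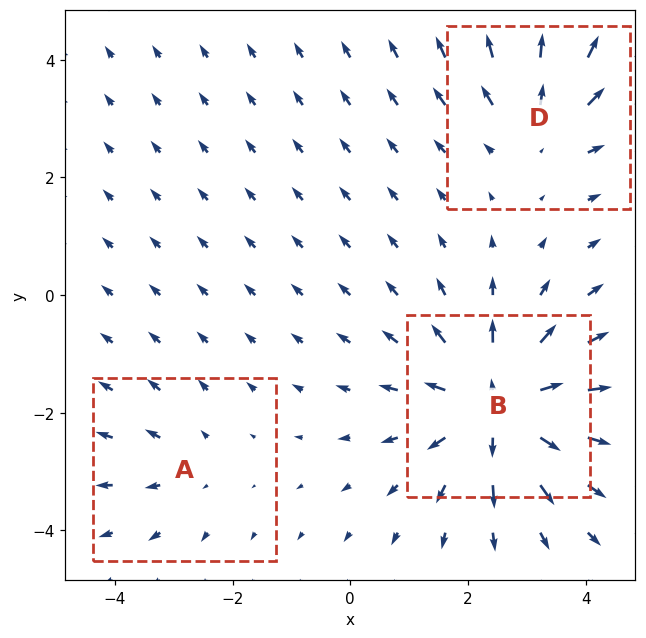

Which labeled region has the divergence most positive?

B

Divergence at each region's feature centre — A: about +2, B: about +5, D: about +3. Region B is most positive.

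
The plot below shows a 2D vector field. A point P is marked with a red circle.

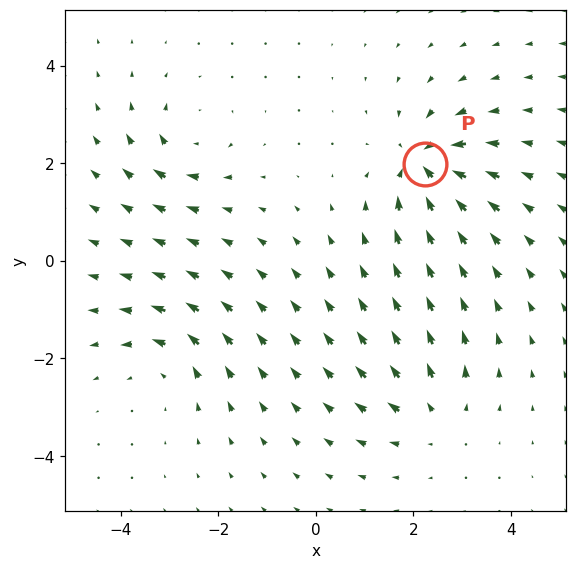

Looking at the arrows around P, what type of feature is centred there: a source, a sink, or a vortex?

sink

At P (2.2, 2.0) the arrows converge inward. Divergence about -7, curl ≈0 — negative divergence with near-zero curl is a sink.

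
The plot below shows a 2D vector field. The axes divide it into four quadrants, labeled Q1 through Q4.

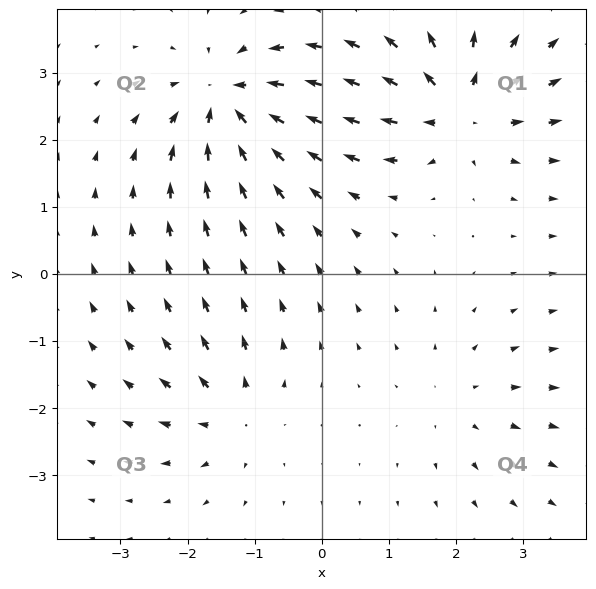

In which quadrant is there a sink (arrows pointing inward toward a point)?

Q2

The sink sits at approximately (-1.4, 2.6), which lies in quadrant Q2. The divergence there is about -6, negative as expected for a sink.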